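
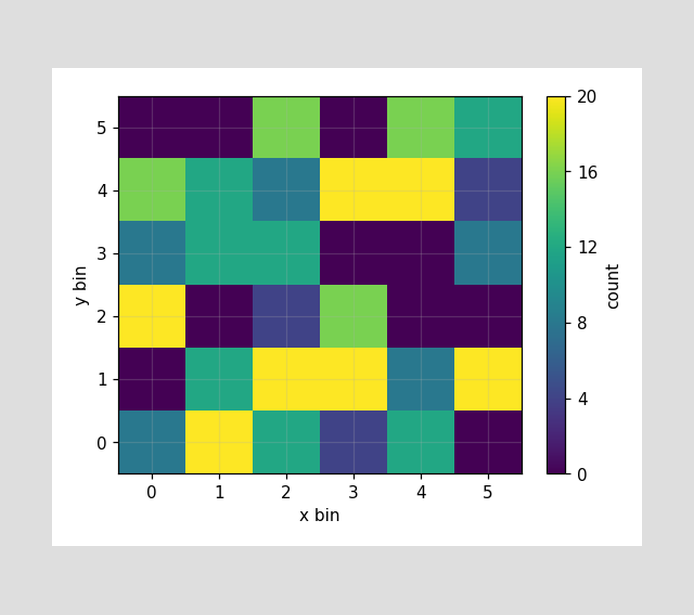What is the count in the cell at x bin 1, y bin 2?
Matching the cell (1, 2) against the colorbar gives 0.

0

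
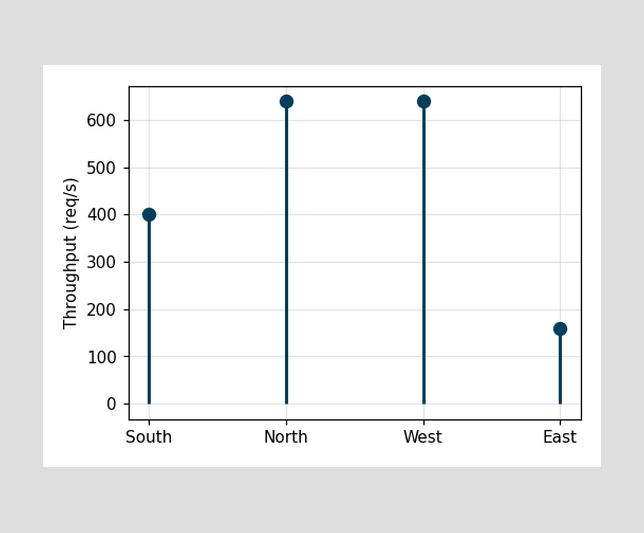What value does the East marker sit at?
160req/s

The East marker sits at 160req/s.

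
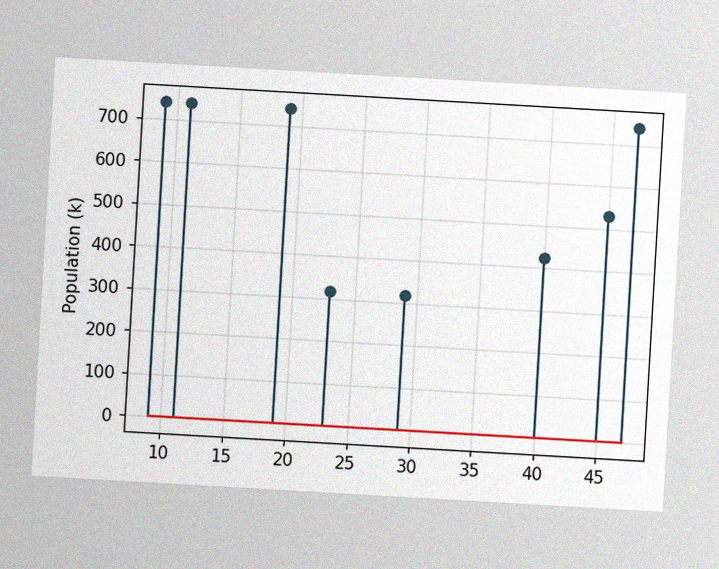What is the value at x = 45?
The chart is tilted about 3° clockwise, with some photo noise. The stem at x=45 reaches 530k.

530k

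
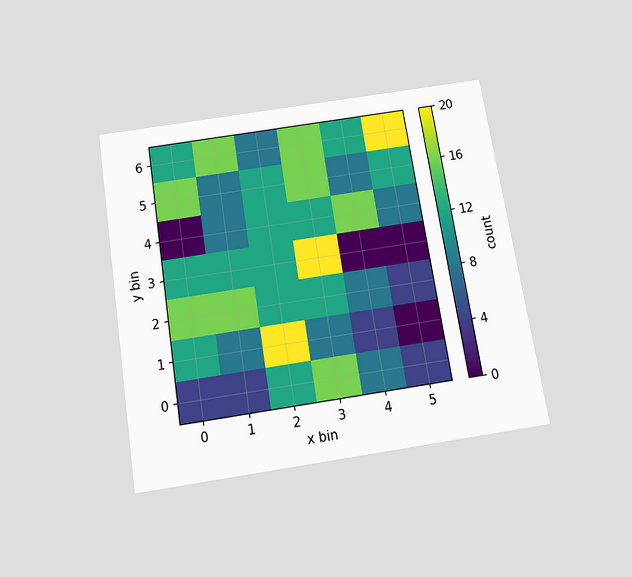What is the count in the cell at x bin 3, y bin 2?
12

The chart is tilted about 9° counter-clockwise and viewed slightly from below. Matching the cell (3, 2) against the colorbar gives 12.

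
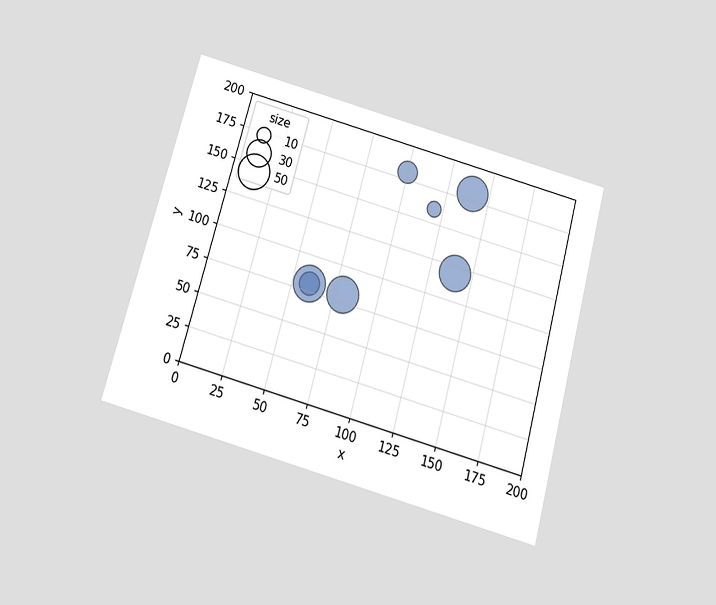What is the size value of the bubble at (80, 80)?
The chart is tilted about 15° clockwise and viewed slightly from below. Matching the bubble at (80, 80) against the size legend gives 50.

50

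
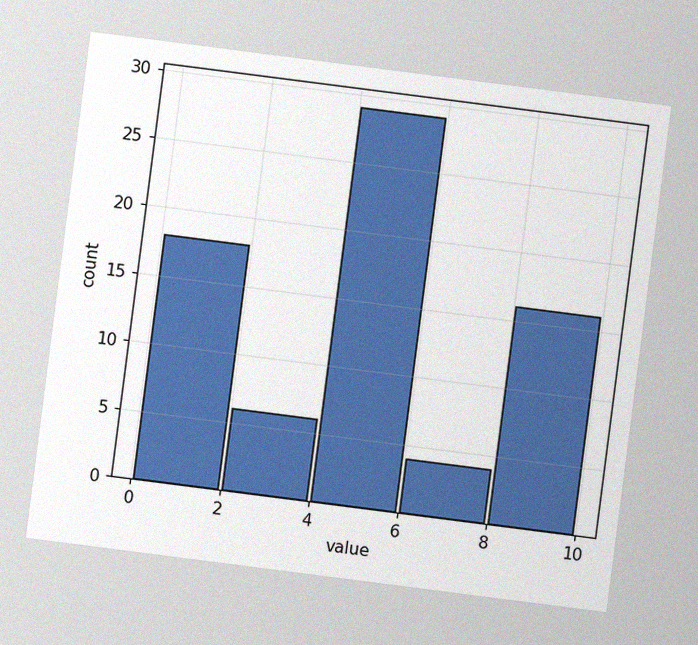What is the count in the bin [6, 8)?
4

The chart is tilted about 7° clockwise, with some photo noise. The [6, 8) bin has height 4.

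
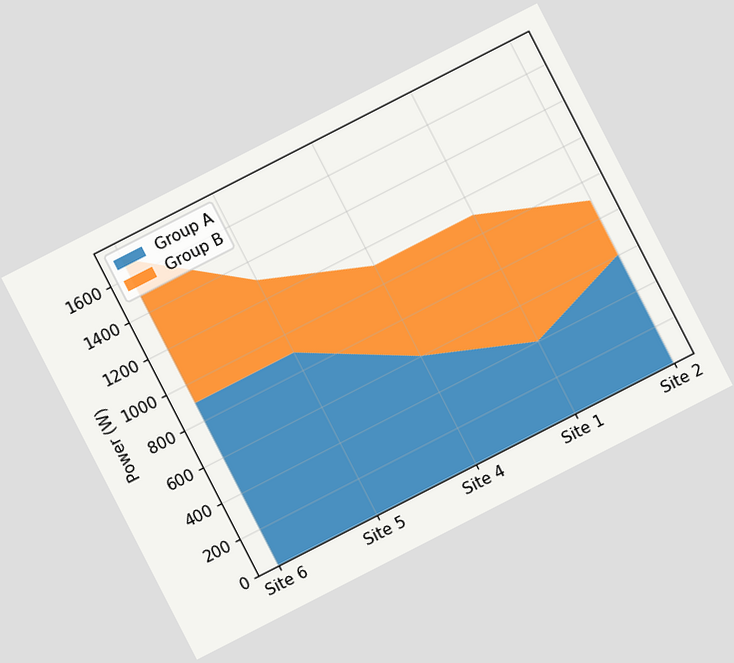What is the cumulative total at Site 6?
1700W

The chart is tilted about 27° counter-clockwise. The stacked total at Site 6 reaches 1700W.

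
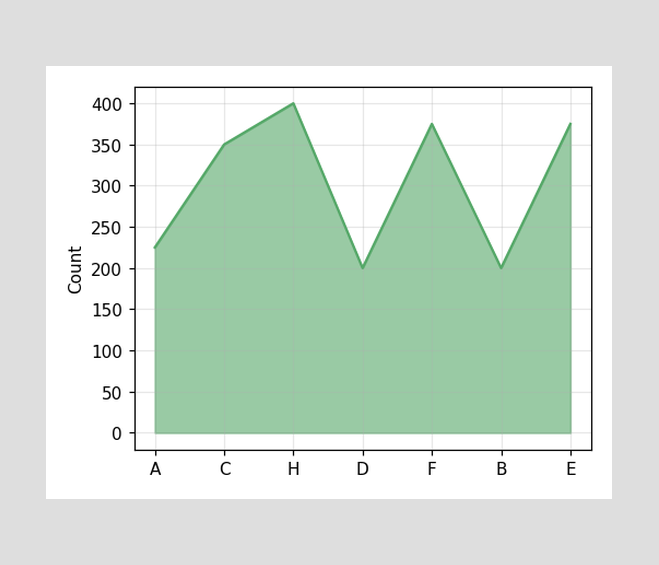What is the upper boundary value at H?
At H the upper boundary is at 400.

400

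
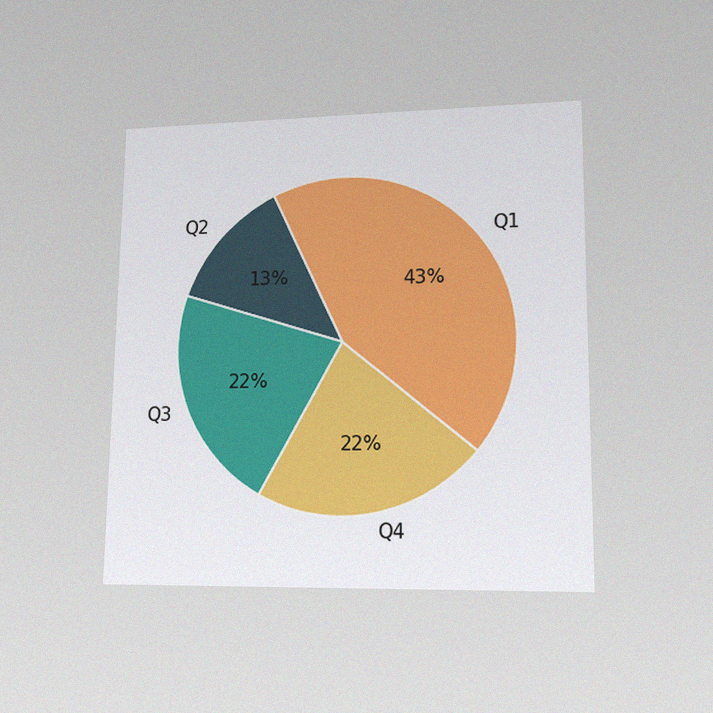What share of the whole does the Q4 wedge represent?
22%

The chart is viewed at a slight angle, with some photo noise. The Q4 slice takes up 22% of the pie.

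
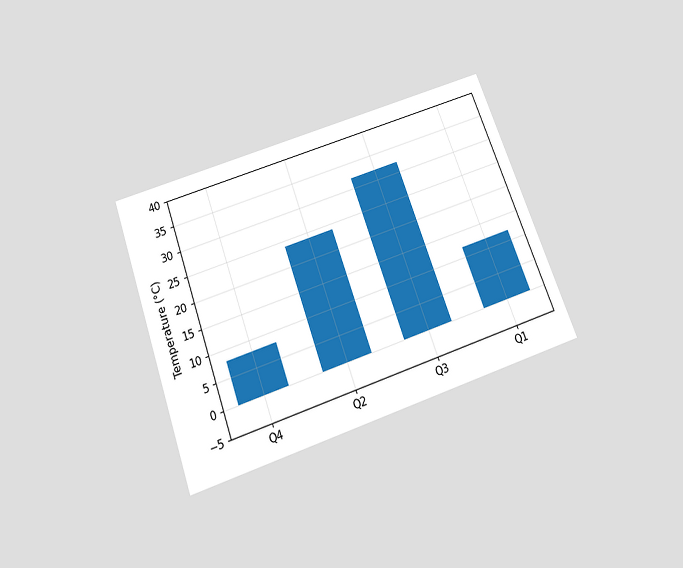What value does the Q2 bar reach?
24°C

The chart is tilted about 20° counter-clockwise and viewed slightly from below. Reading along the chart's y-axis, the Q2 bar reaches 24°C.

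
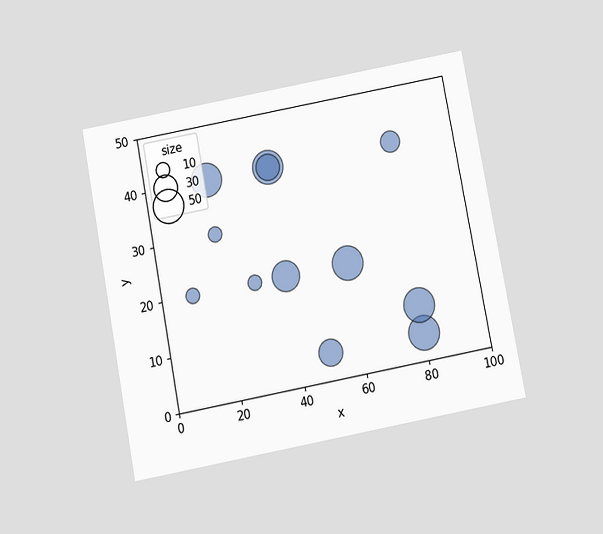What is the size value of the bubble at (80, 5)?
The chart is tilted about 11° counter-clockwise and viewed slightly from below. Matching the bubble at (80, 5) against the size legend gives 50.

50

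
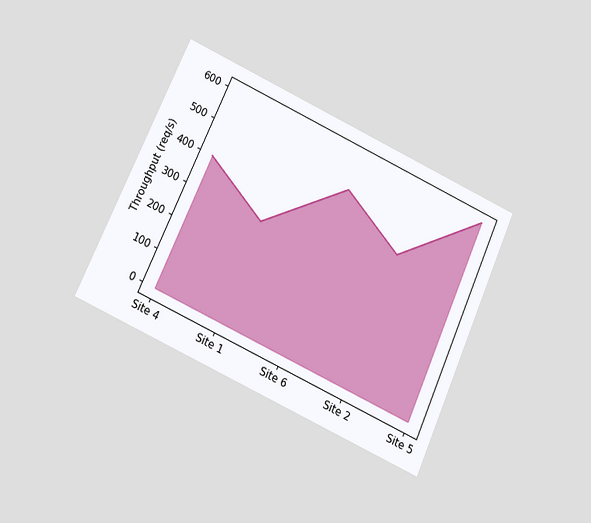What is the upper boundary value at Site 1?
300req/s

The chart is tilted about 24° clockwise and viewed slightly from below. At Site 1 the upper boundary is at 300req/s.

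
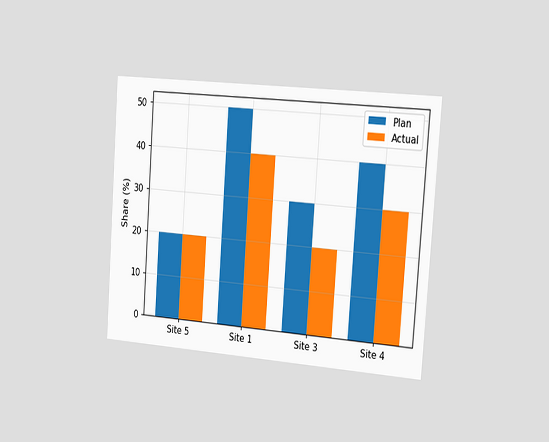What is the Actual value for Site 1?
40%

The chart is tilted about 4° clockwise and viewed slightly from the right. The Actual bar at Site 1 reaches 40% on the y-axis.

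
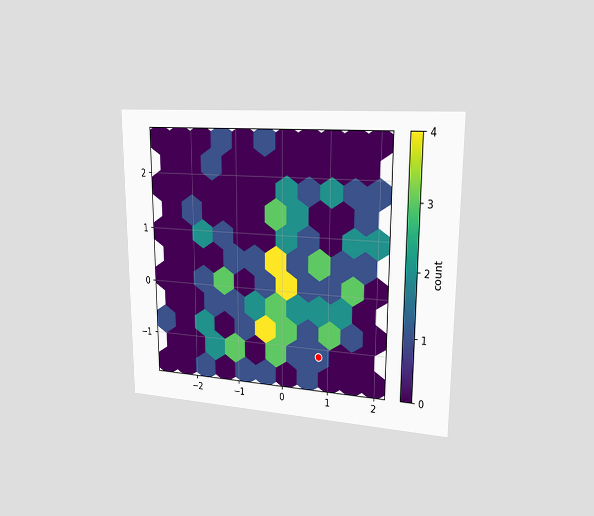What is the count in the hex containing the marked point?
1

The chart is viewed slightly from the right. The marked hex reads 1 on the colorbar.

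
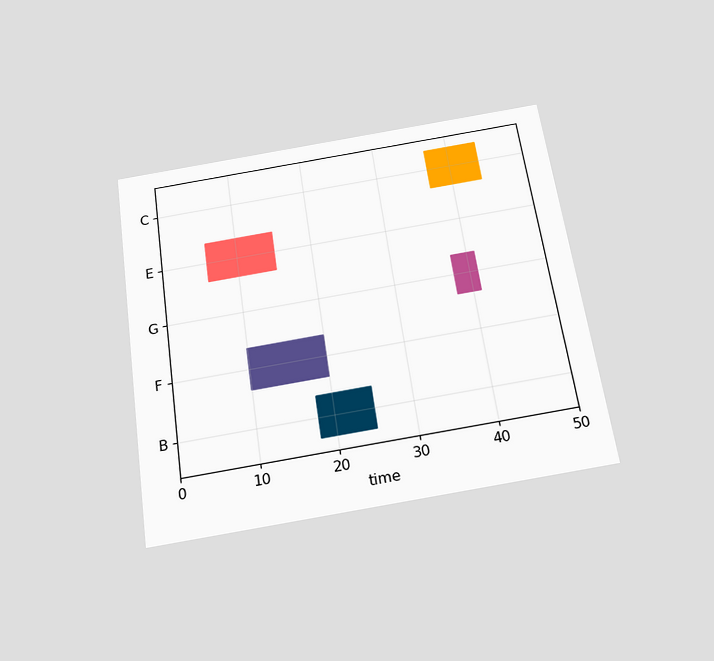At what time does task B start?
The chart is tilted about 8° counter-clockwise and viewed slightly from below. The B bar begins at t=18.

18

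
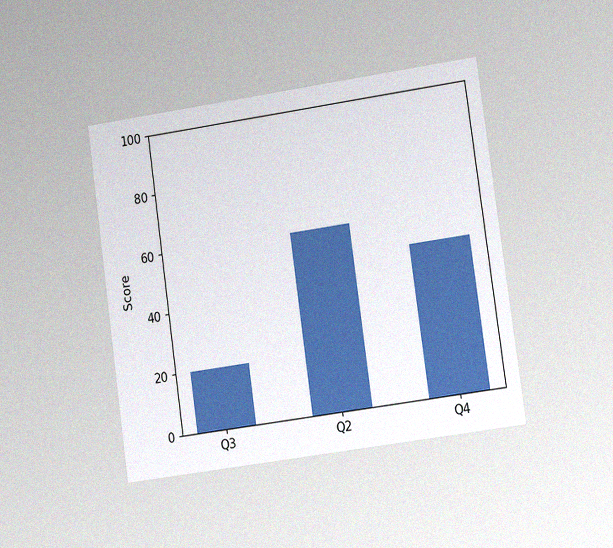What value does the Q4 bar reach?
50

The chart is tilted about 8° counter-clockwise and viewed slightly from the right, with some photo noise. Reading along the chart's y-axis, the Q4 bar reaches 50.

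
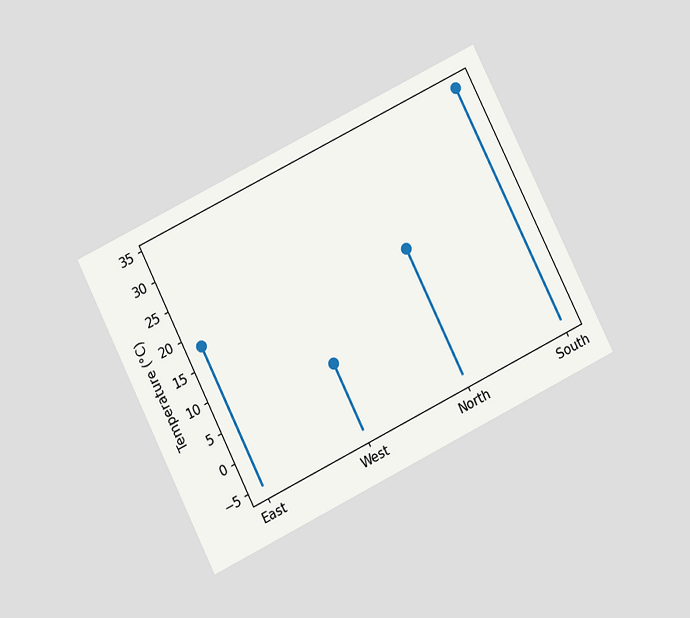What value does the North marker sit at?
The chart is tilted about 26° counter-clockwise and viewed slightly from below. The North marker sits at 16°C.

16°C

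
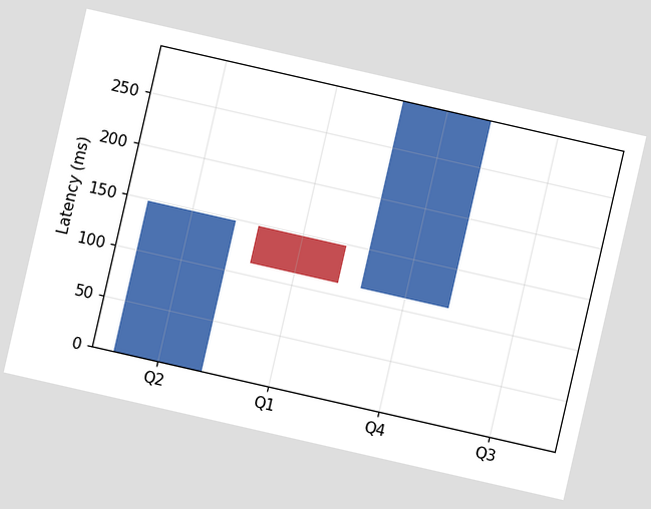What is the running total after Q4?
296ms

The chart is tilted about 13° clockwise. After Q4 the running total reaches 296ms.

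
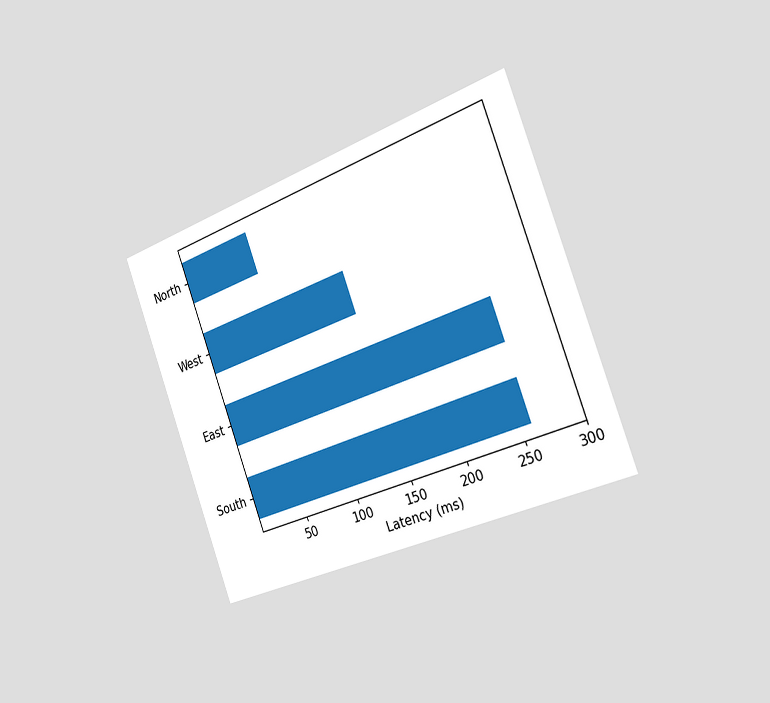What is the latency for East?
259ms

The chart is tilted about 20° counter-clockwise and viewed slightly from the right. Reading along the chart's x-axis, the East bar reaches 259ms.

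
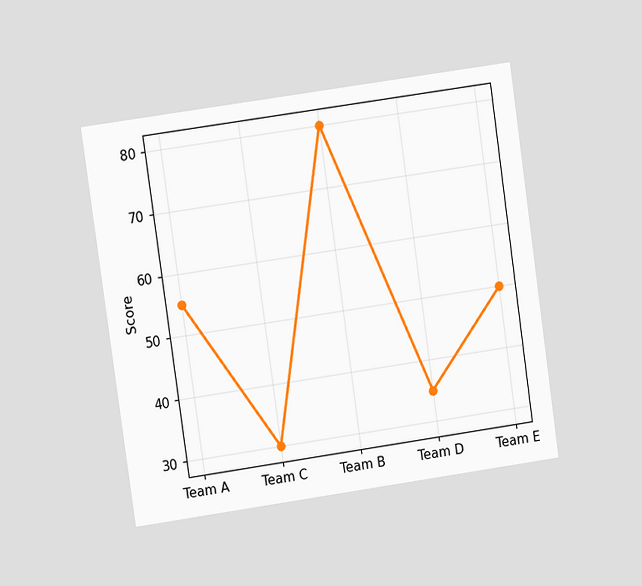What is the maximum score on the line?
The chart is tilted about 8° counter-clockwise and viewed at a slight angle. The highest point is at Team B, and reading across to the y-axis gives 80.

80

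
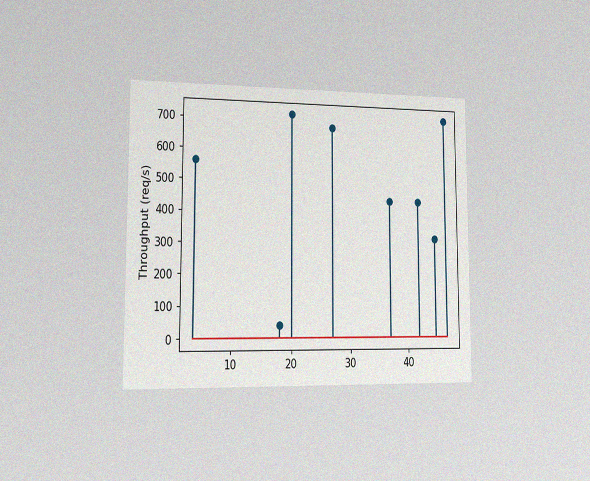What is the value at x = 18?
The chart is viewed slightly from the left, with some photo noise. The stem at x=18 reaches 40req/s.

40req/s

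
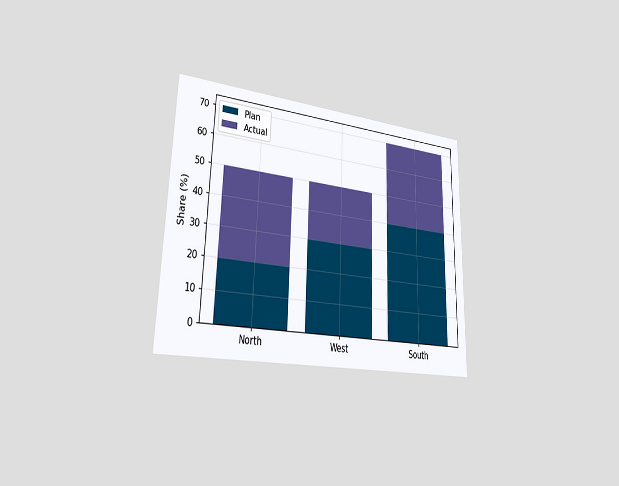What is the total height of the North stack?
The chart is viewed slightly from the left. The North stack's top reaches 50% on the y-axis.

50%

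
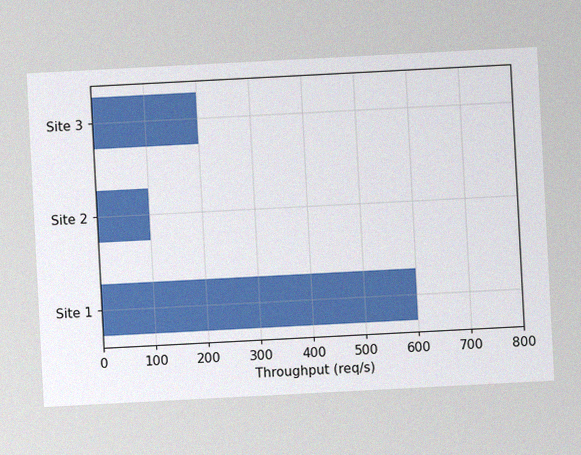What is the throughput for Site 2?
The chart is tilted about 3° counter-clockwise, with some photo noise. Reading along the chart's x-axis, the Site 2 bar reaches 100req/s.

100req/s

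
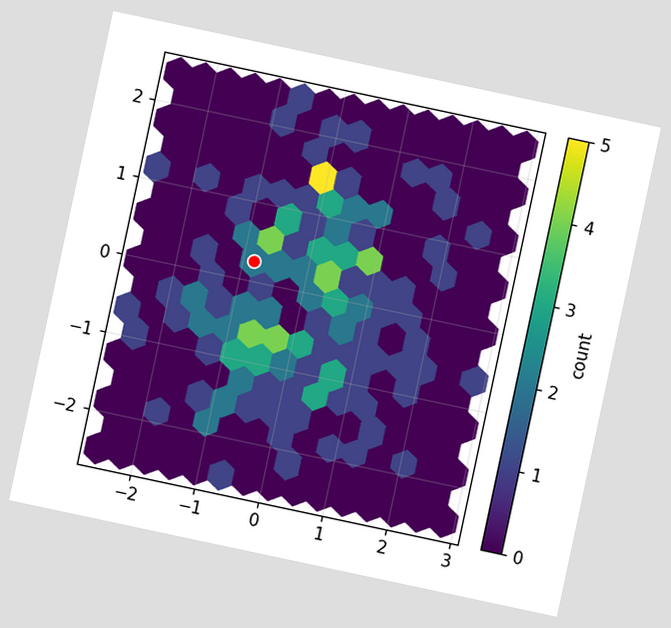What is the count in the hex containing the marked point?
2

The chart is tilted about 12° clockwise. The marked hex reads 2 on the colorbar.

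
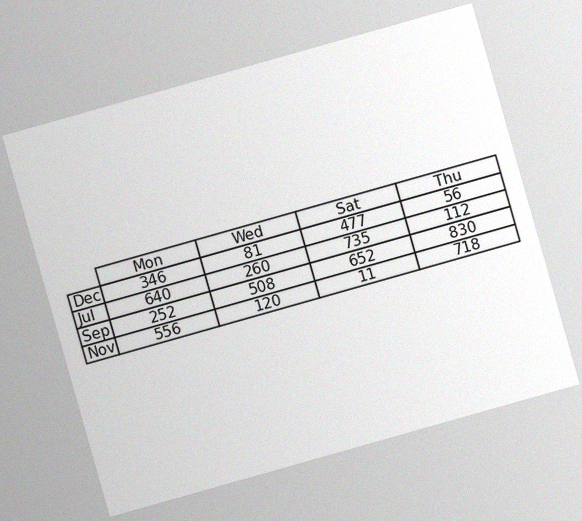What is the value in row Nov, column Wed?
The chart is tilted about 16° counter-clockwise, with some photo noise. The (Nov, Wed) cell reads 120.

120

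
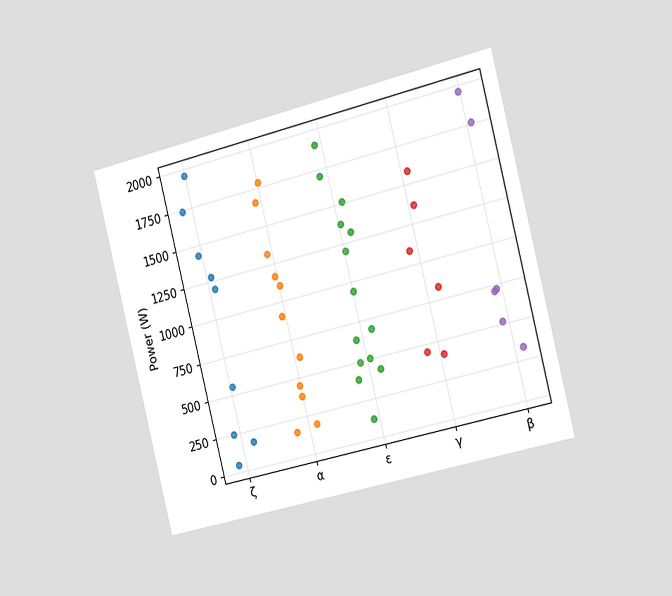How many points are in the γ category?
The chart is tilted about 14° counter-clockwise and viewed slightly from the right. Counting the markers in the γ column gives 6.

6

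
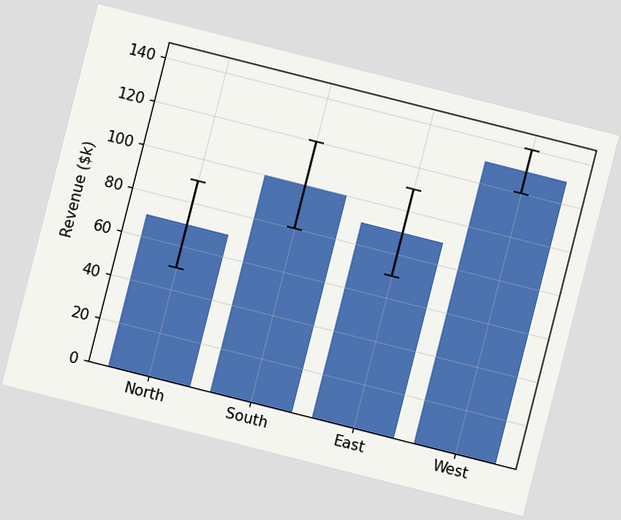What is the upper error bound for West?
$140k

The chart is tilted about 14° clockwise. The West bar's upper whisker reaches $140k.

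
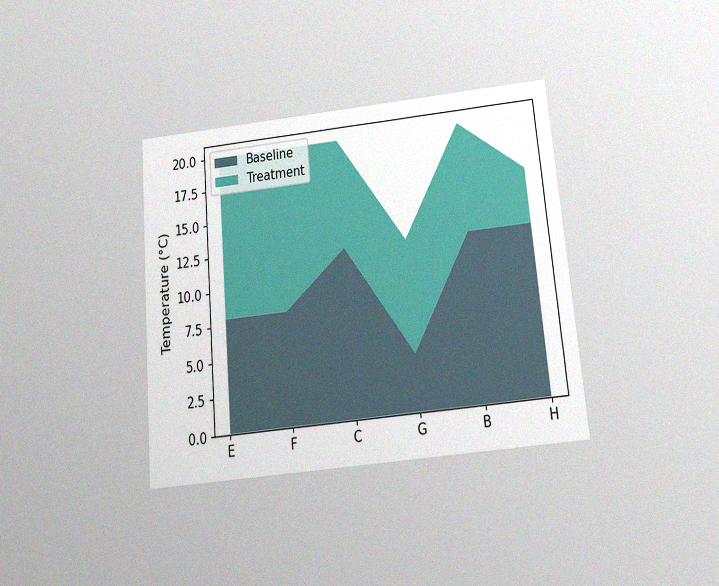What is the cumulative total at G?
The chart is tilted about 5° counter-clockwise and viewed slightly from below, with some photo noise. The stacked total at G reaches 12°C.

12°C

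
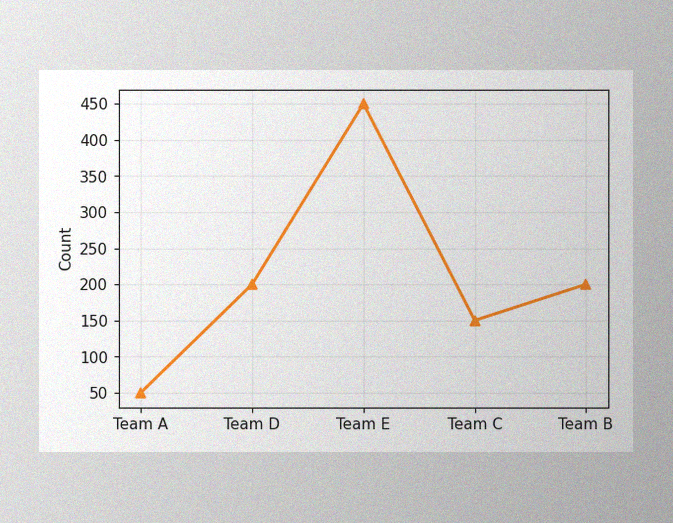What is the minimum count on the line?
50

The image has some photo noise and uneven lighting. The lowest point is at Team A, and reading across to the y-axis gives 50.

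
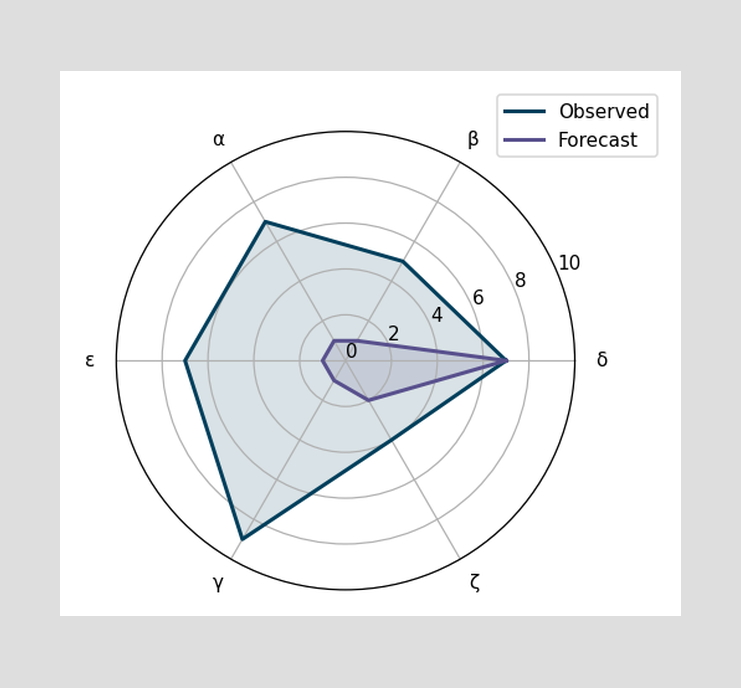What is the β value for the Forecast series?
1

On the β axis, Forecast reaches 1.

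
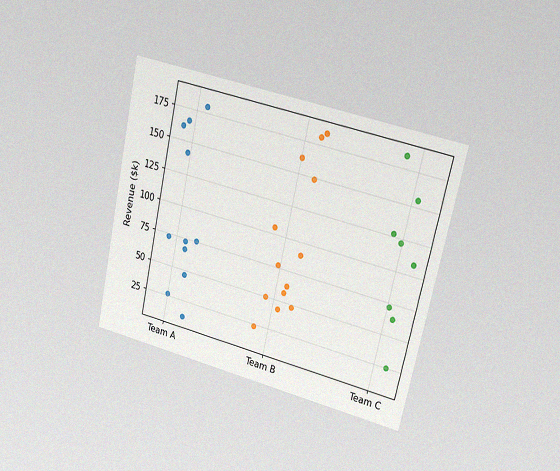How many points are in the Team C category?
8

The chart is tilted about 13° clockwise and viewed at a slight angle, with some photo noise. Counting the markers in the Team C column gives 8.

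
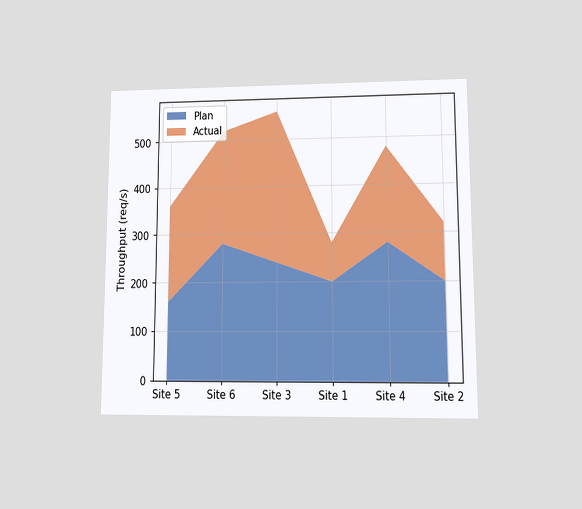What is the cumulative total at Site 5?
360req/s

The chart is viewed at a slight angle. The stacked total at Site 5 reaches 360req/s.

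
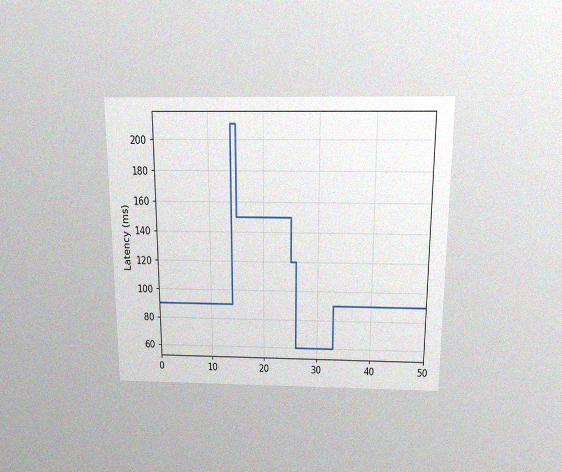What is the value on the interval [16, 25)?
The chart is viewed slightly from above, with some photo noise. On [16, 25) the step sits at 150ms.

150ms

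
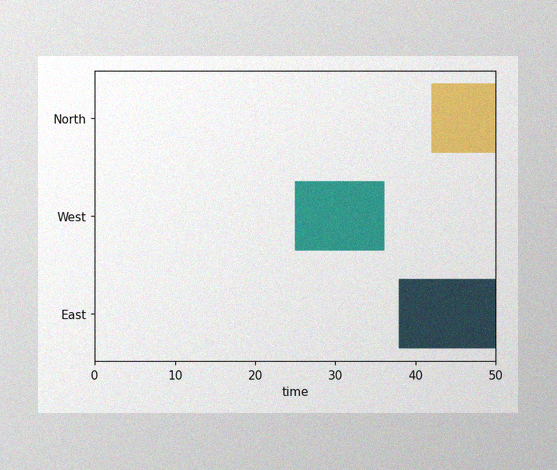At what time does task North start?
The image has some photo noise and uneven lighting. The North bar begins at t=42.

42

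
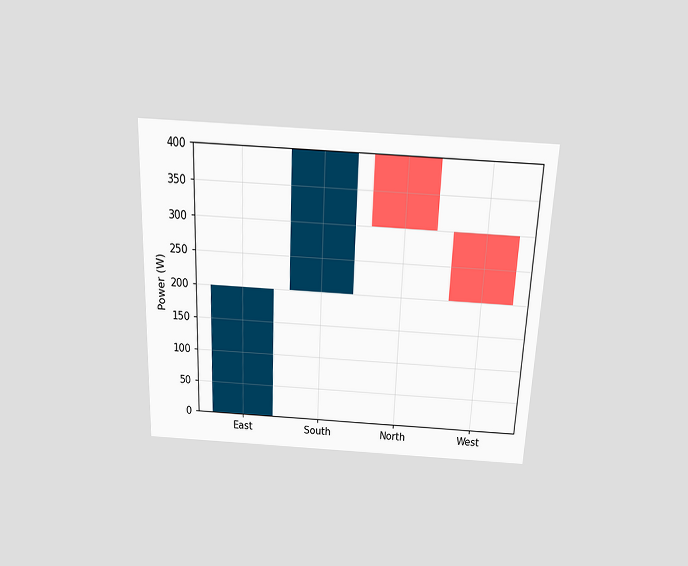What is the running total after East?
200W

The chart is tilted about 2° clockwise and viewed slightly from above. After East the running total reaches 200W.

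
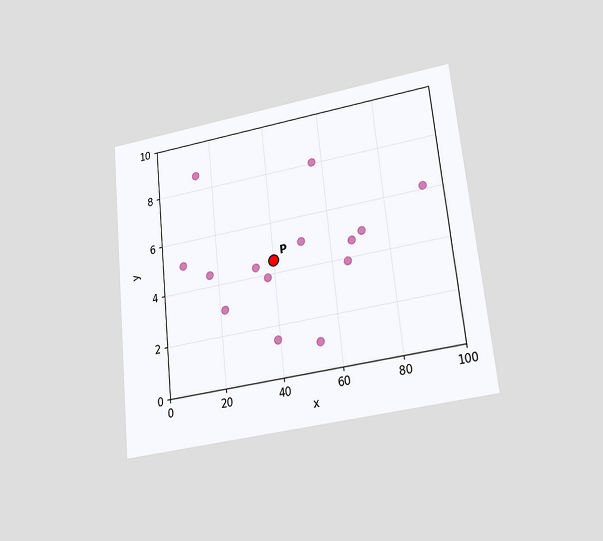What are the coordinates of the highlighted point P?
(40, 4.5)

The chart is tilted about 6° counter-clockwise and viewed slightly from below. Following the gridlines from P to each axis, P sits at (40, 4.5).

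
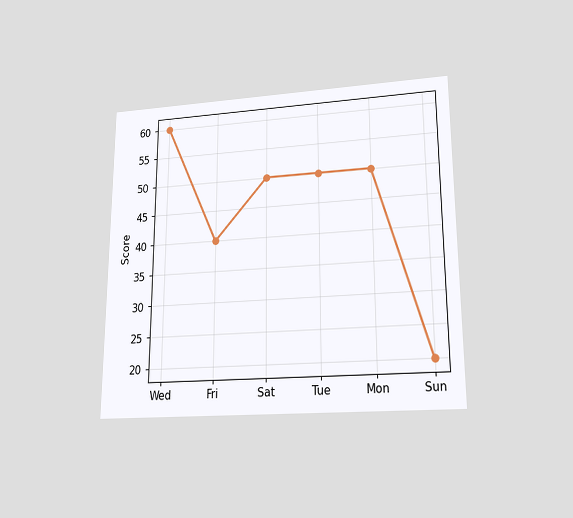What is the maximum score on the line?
60

The chart is viewed slightly from below. The highest point is at Wed, and reading across to the y-axis gives 60.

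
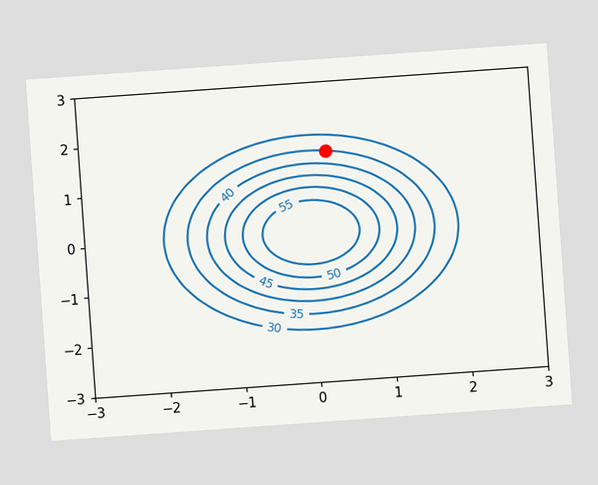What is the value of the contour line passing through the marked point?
The chart is tilted about 4° counter-clockwise. The marked point sits on the contour labelled 35.

35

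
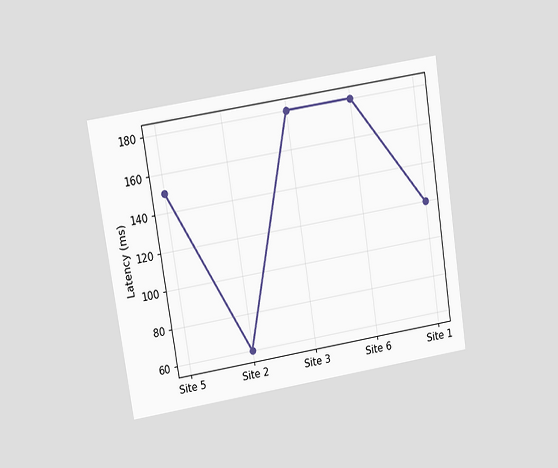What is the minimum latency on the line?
The chart is tilted about 9° counter-clockwise and viewed at a slight angle. The lowest point is at Site 2, and reading across to the y-axis gives 60ms.

60ms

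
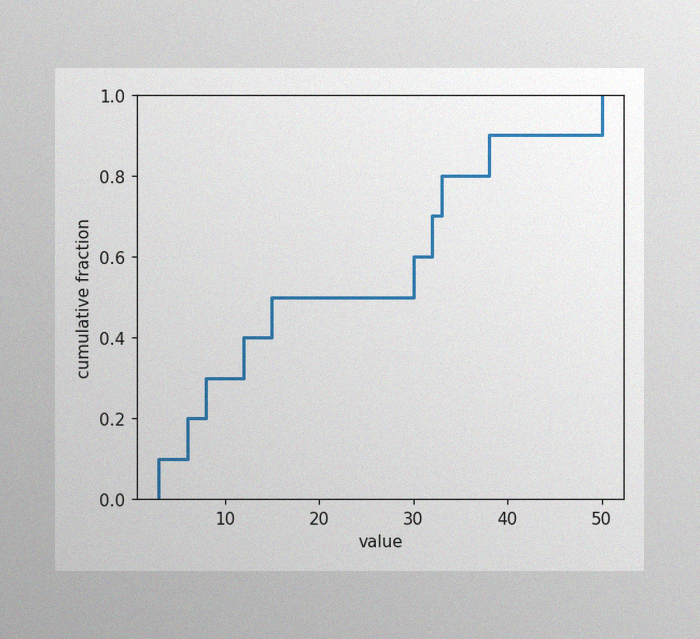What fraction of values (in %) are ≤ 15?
The image has some photo noise and uneven lighting. At x=15 the ECDF step is at 50%.

50%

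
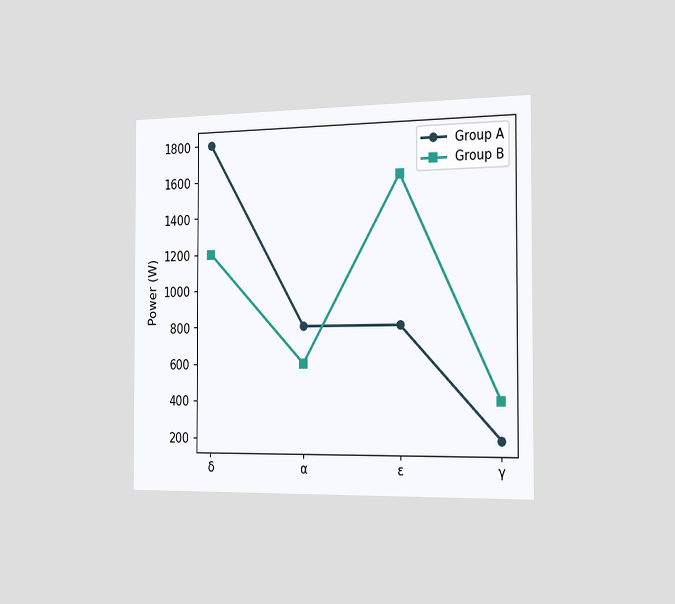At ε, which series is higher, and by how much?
Group B, by 800W

The chart is viewed slightly from the right. At ε, Group B sits above the other line by 800W.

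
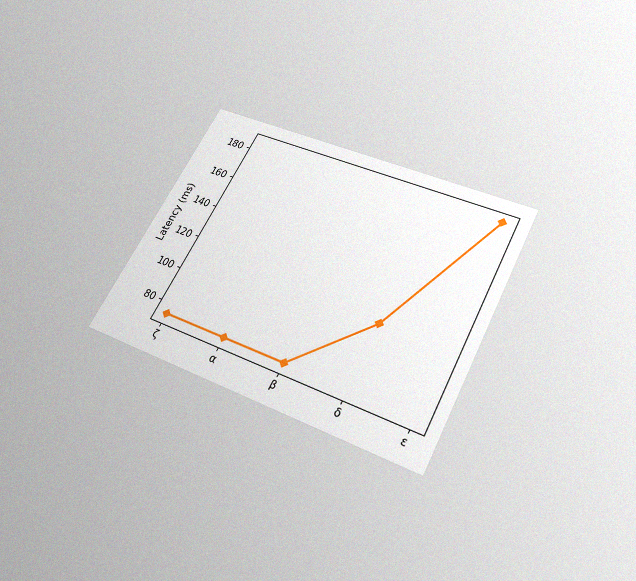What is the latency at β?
The chart is tilted about 28° clockwise and viewed slightly from below, with some photo noise. At β, the line is at 74ms.

74ms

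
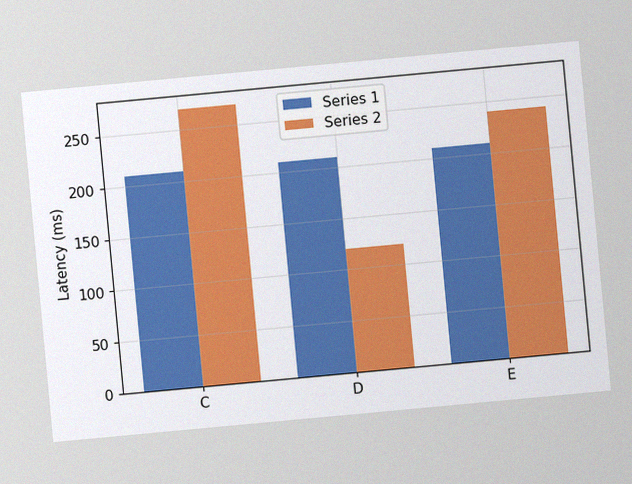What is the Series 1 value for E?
The chart is tilted about 5° counter-clockwise, with some photo noise. The Series 1 bar at E reaches 210ms on the y-axis.

210ms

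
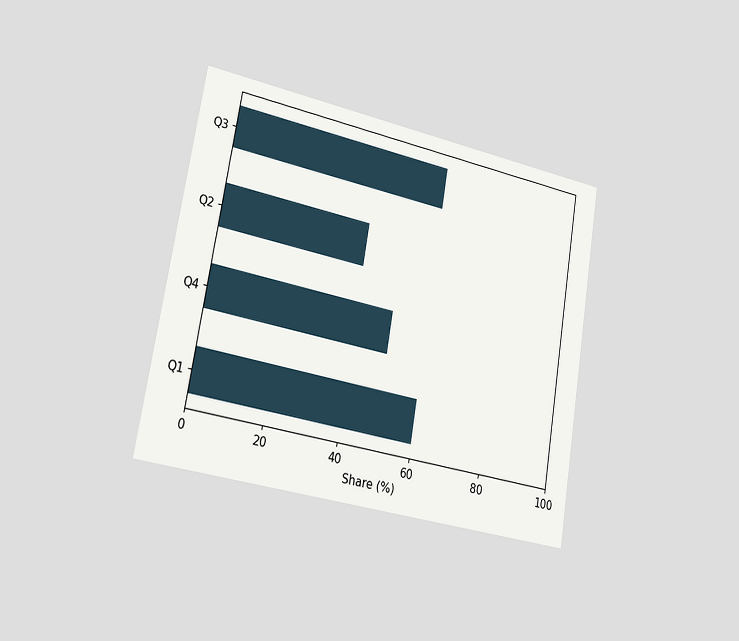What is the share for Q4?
The chart is tilted about 10° clockwise and viewed slightly from the left. Reading along the chart's x-axis, the Q4 bar reaches 50%.

50%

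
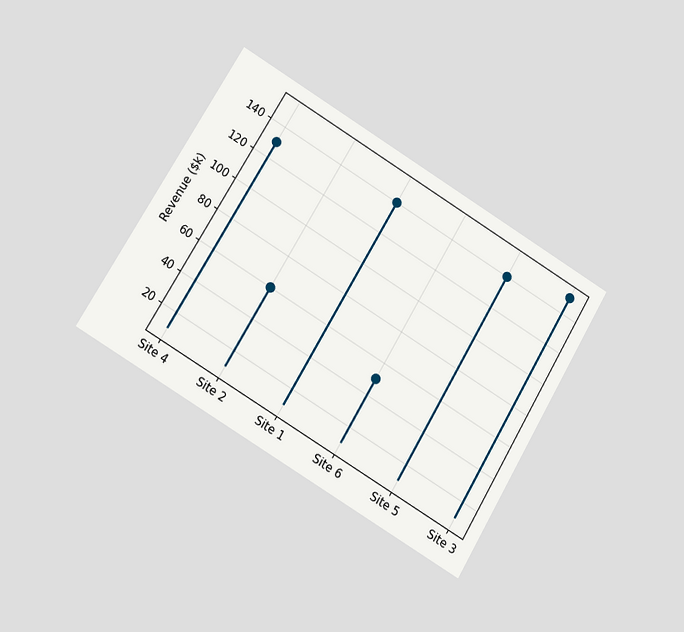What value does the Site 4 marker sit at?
$130k

The chart is tilted about 31° clockwise and viewed at a slight angle. The Site 4 marker sits at $130k.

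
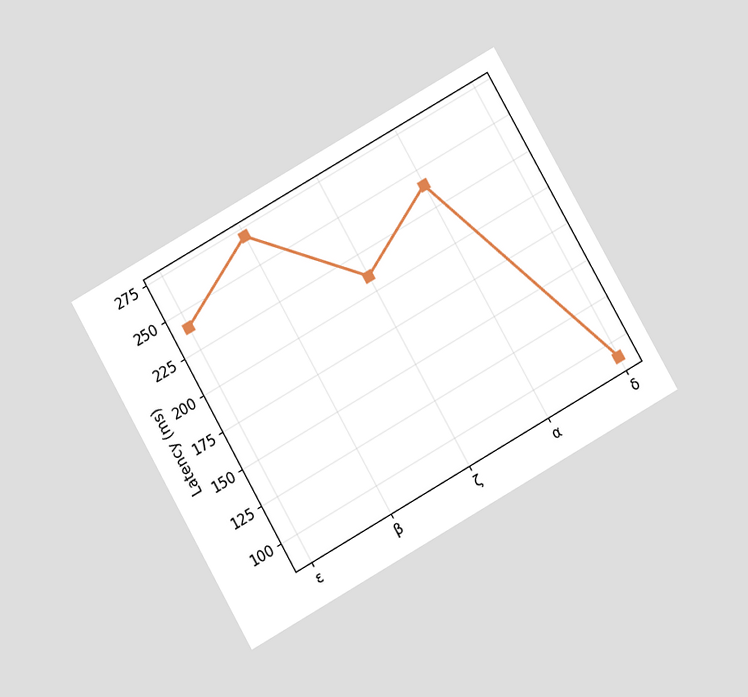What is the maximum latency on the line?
The chart is tilted about 30° counter-clockwise and viewed at a slight angle. The highest point is at β, and reading across to the y-axis gives 270ms.

270ms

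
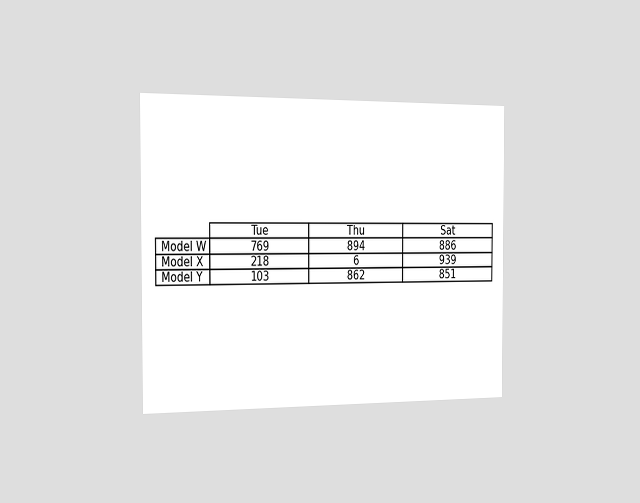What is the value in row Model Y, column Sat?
The chart is viewed slightly from the left. The (Model Y, Sat) cell reads 851.

851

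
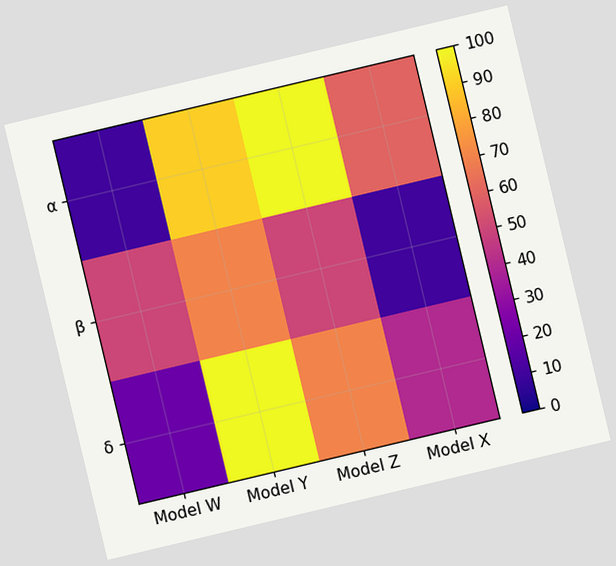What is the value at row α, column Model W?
10

The chart is tilted about 13° counter-clockwise. Matching cell (α, Model W) against the colorbar gives 10.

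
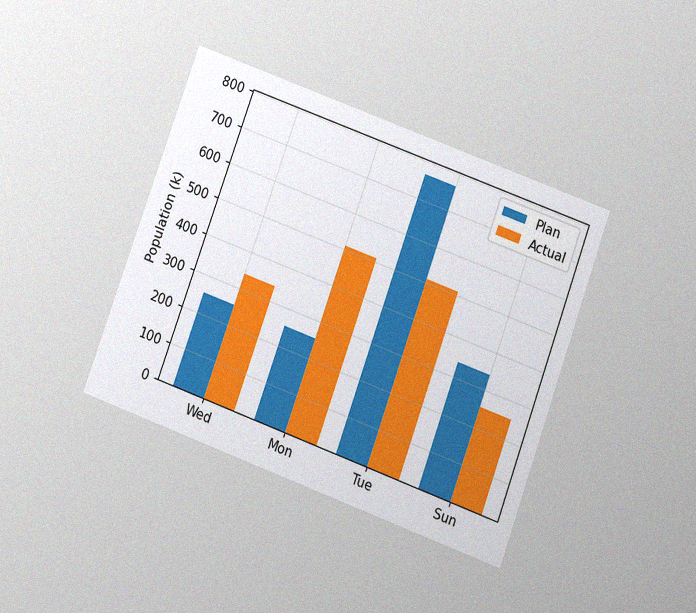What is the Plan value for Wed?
255k

The chart is tilted about 20° clockwise and viewed at a slight angle, with some photo noise. The Plan bar at Wed reaches 255k on the y-axis.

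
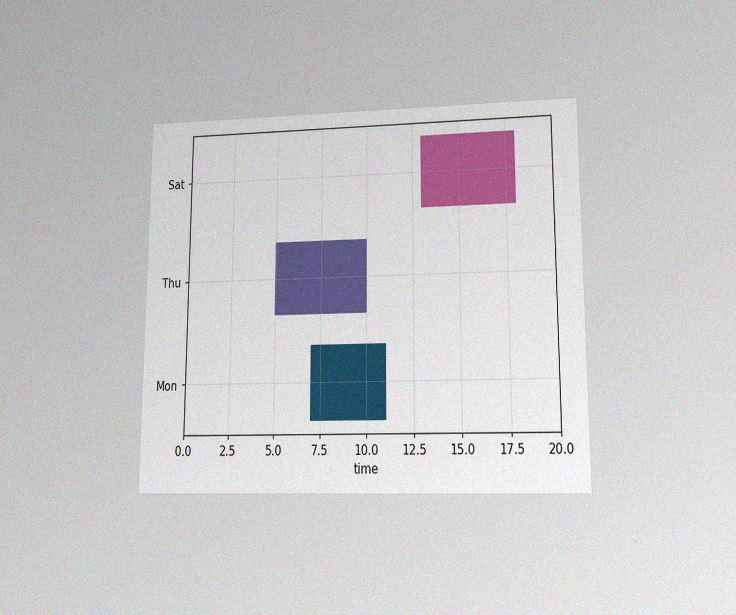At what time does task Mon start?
The chart is viewed at a slight angle, with some photo noise. The Mon bar begins at t=7.

7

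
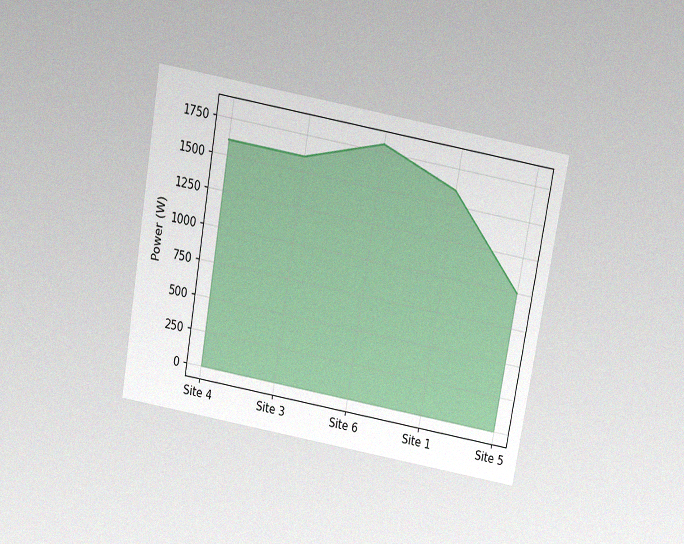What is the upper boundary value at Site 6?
The chart is tilted about 10° clockwise and viewed slightly from above, with some photo noise. At Site 6 the upper boundary is at 1800W.

1800W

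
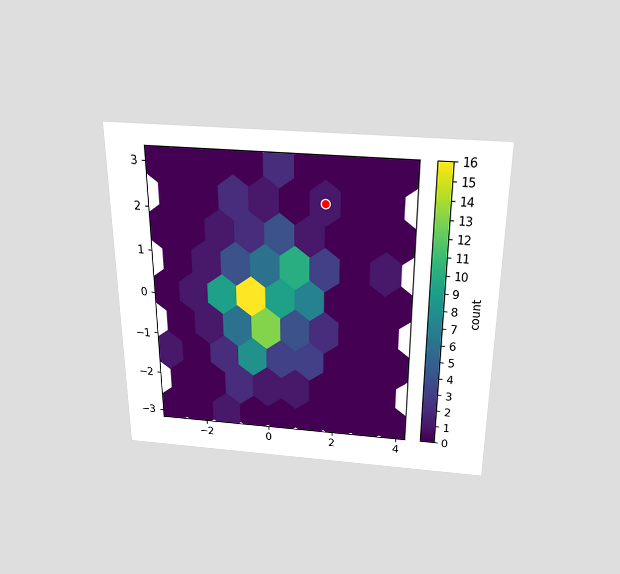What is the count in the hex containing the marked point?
The chart is viewed slightly from above. The marked hex reads 1 on the colorbar.

1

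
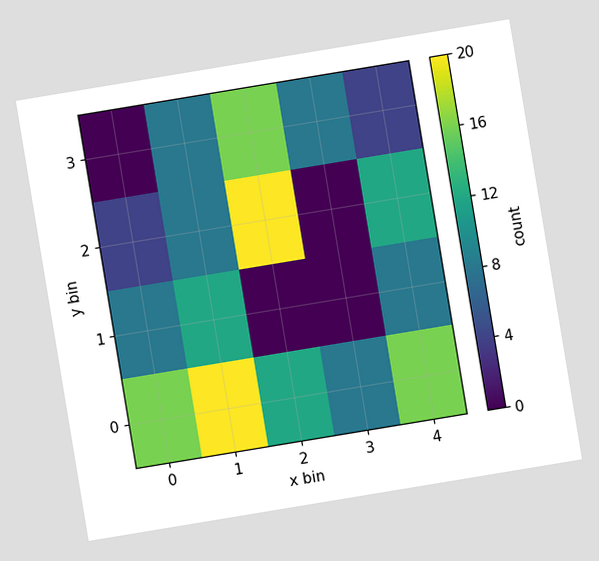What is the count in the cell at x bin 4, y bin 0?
16

The chart is tilted about 9° counter-clockwise. Matching the cell (4, 0) against the colorbar gives 16.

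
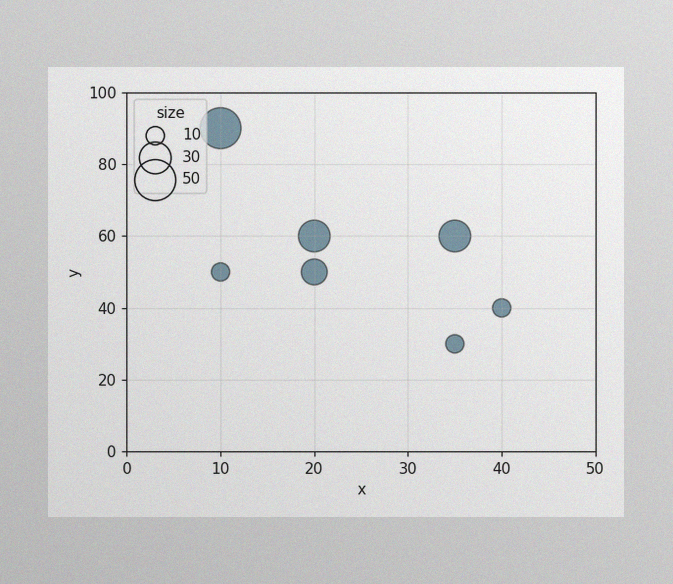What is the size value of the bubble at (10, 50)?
The image has some photo noise and uneven lighting. Matching the bubble at (10, 50) against the size legend gives 10.

10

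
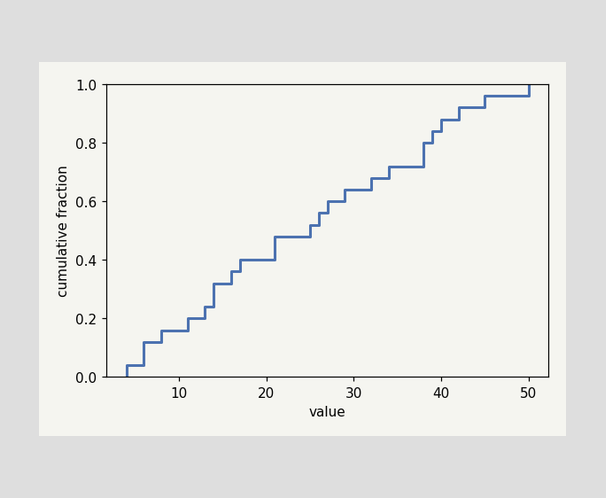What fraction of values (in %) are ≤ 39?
At x=39 the ECDF step is at 84%.

84%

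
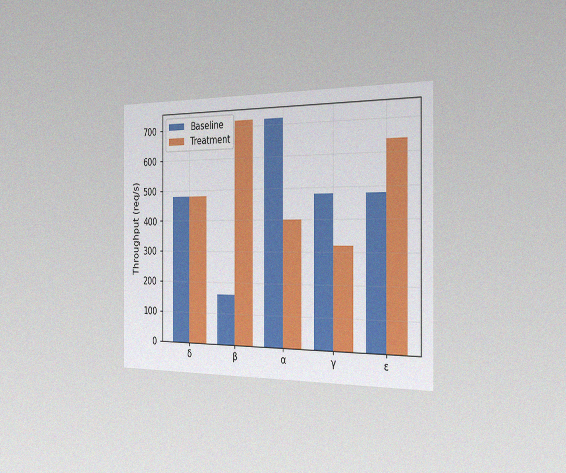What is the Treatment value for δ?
480req/s

The chart is viewed slightly from the right, with some photo noise. The Treatment bar at δ reaches 480req/s on the y-axis.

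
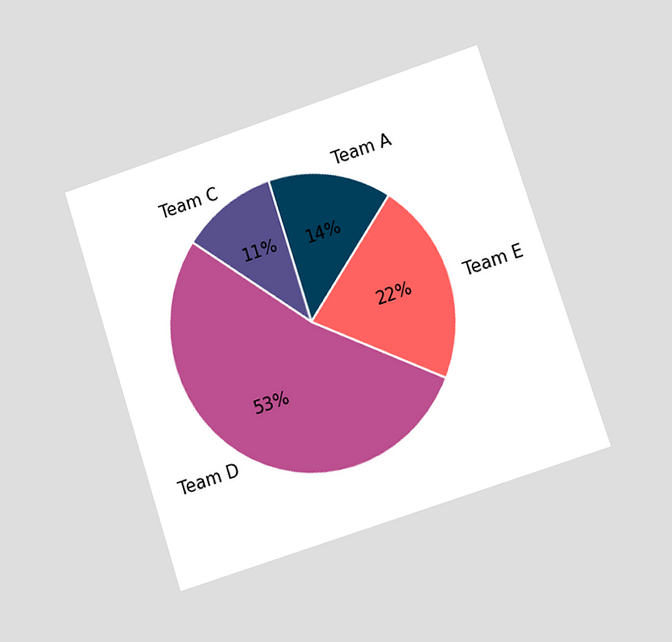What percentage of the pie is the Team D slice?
The chart is tilted about 18° counter-clockwise and viewed at a slight angle. The Team D slice takes up 53% of the pie.

53%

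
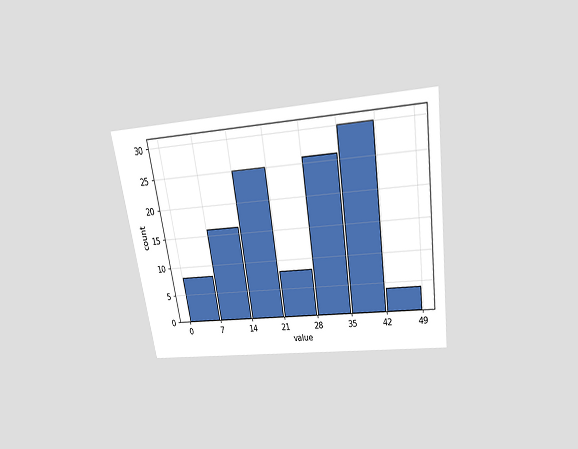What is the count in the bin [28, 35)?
26

The chart is tilted about 9° counter-clockwise and viewed slightly from above. The [28, 35) bin has height 26.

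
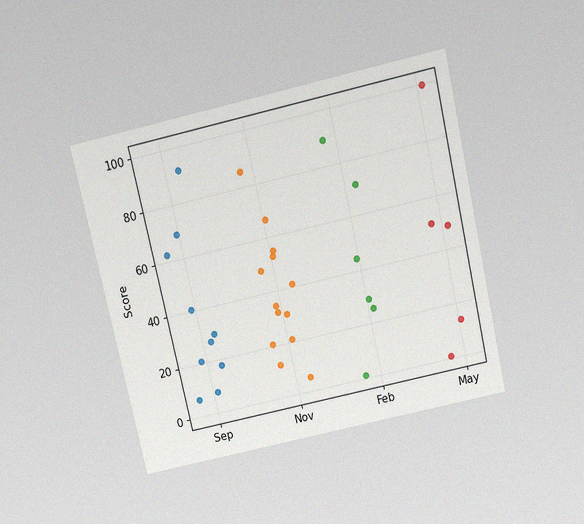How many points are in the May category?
5

The chart is tilted about 13° counter-clockwise and viewed slightly from above, with some photo noise. Counting the markers in the May column gives 5.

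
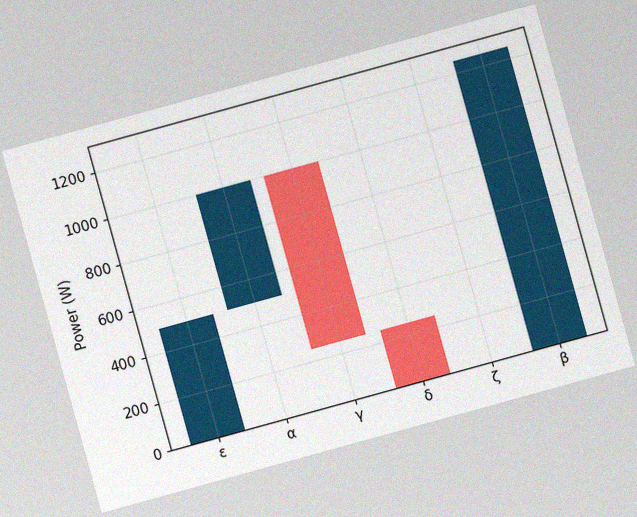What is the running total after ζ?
0W

The chart is tilted about 15° counter-clockwise, with some photo noise. After ζ the running total reaches 0W.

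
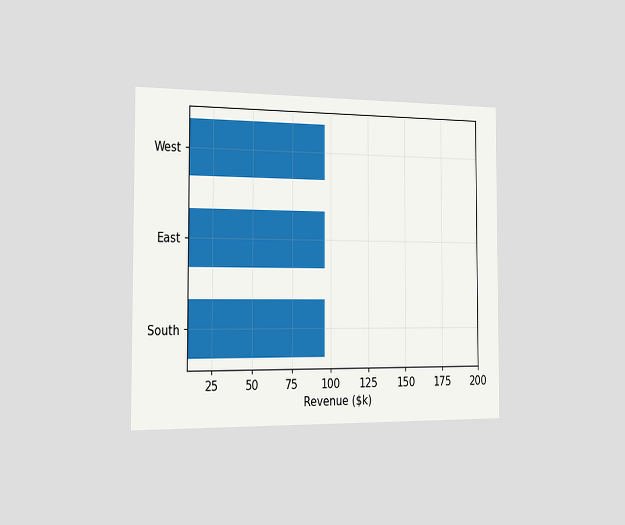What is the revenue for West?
$96k

The chart is viewed slightly from the left. Reading along the chart's x-axis, the West bar reaches $96k.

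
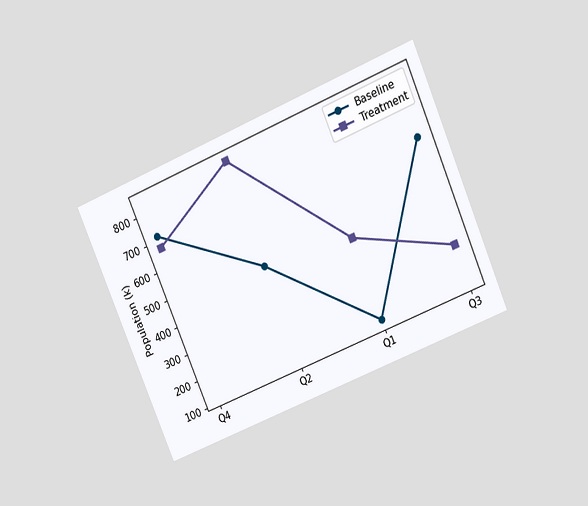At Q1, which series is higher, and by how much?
The chart is tilted about 23° counter-clockwise and viewed at a slight angle. At Q1, Treatment sits above the other line by 294k.

Treatment, by 294k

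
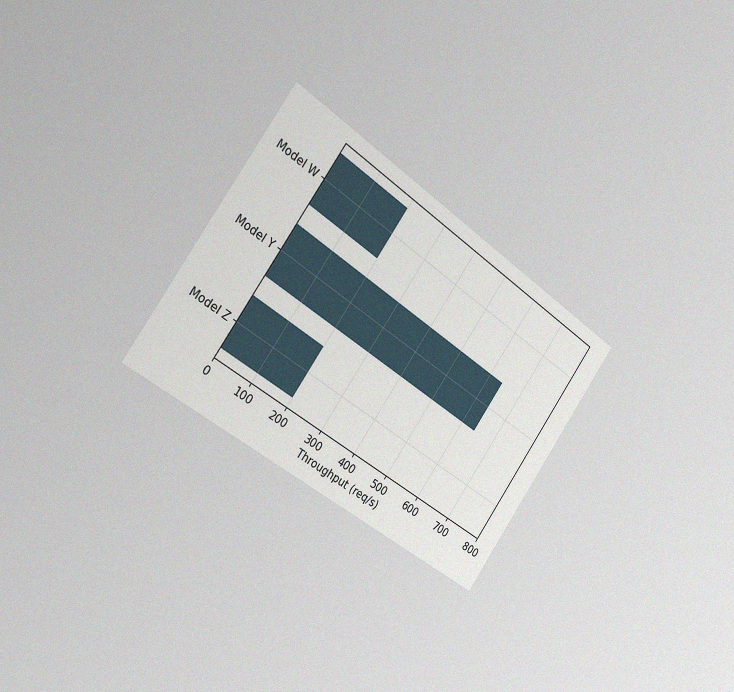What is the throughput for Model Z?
200req/s

The chart is tilted about 36° clockwise and viewed slightly from the left, with some photo noise. Reading along the chart's x-axis, the Model Z bar reaches 200req/s.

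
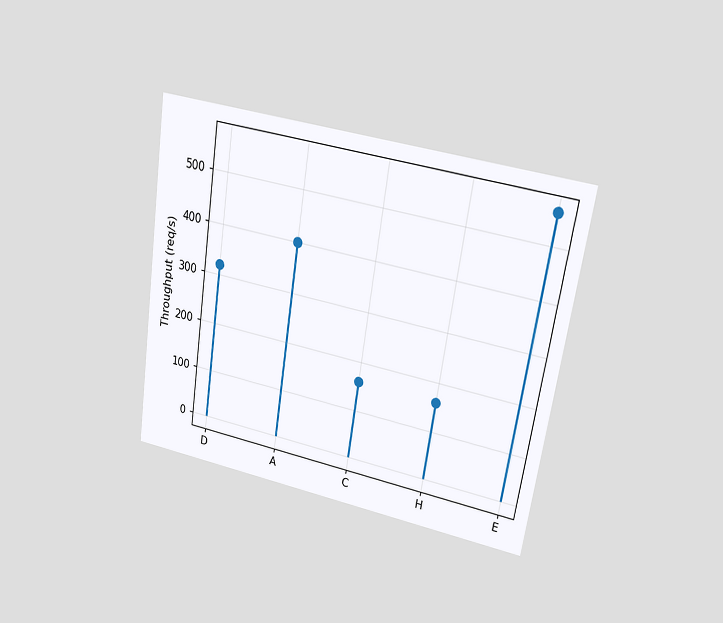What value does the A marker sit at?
400req/s

The chart is tilted about 9° clockwise and viewed at a slight angle. The A marker sits at 400req/s.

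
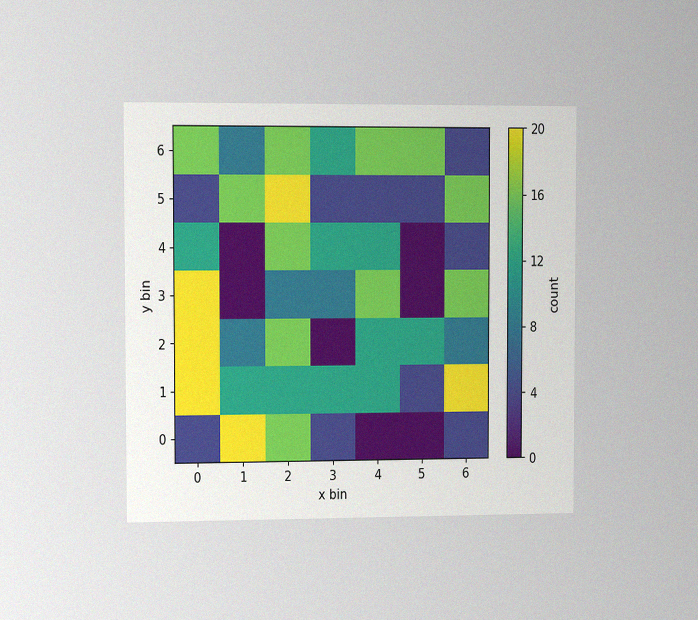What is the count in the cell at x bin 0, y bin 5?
The chart is viewed slightly from the left, with some photo noise. Matching the cell (0, 5) against the colorbar gives 4.

4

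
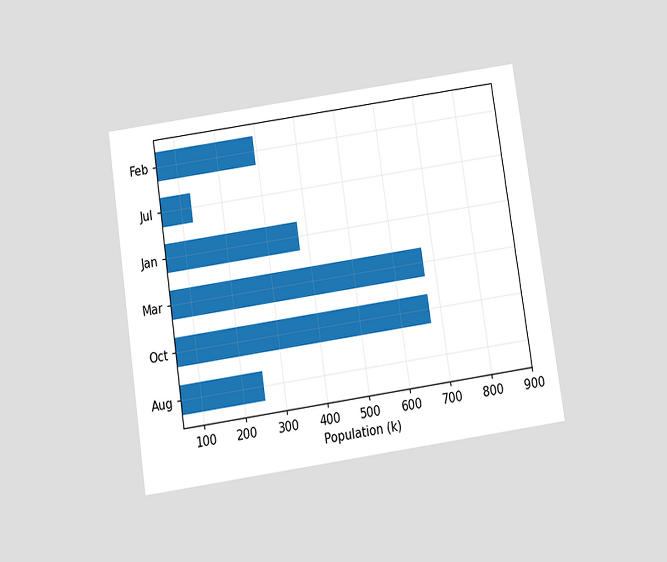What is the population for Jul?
The chart is tilted about 8° counter-clockwise and viewed slightly from below. Reading along the chart's x-axis, the Jul bar reaches 126k.

126k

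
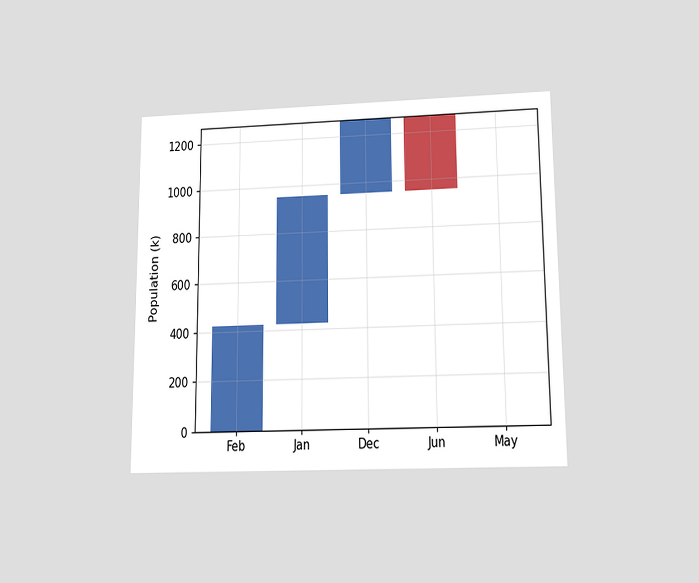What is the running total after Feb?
424k

The chart is viewed slightly from below. After Feb the running total reaches 424k.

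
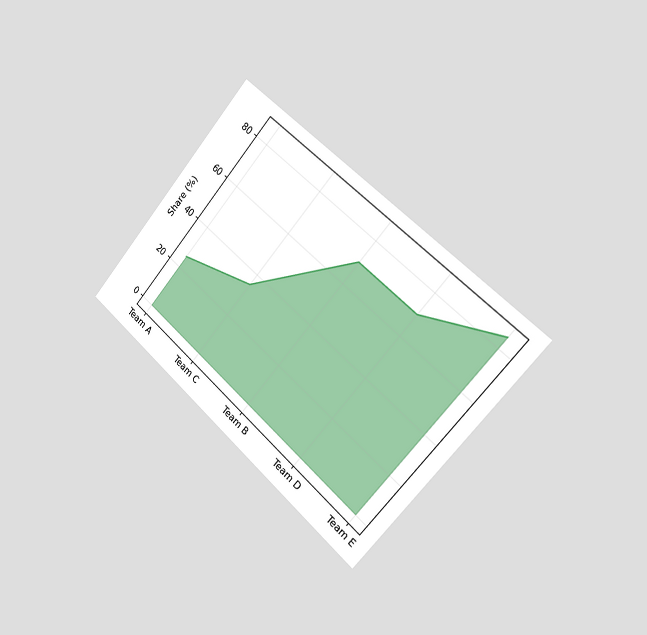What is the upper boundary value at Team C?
35%

The chart is tilted about 41° clockwise and viewed slightly from the right. At Team C the upper boundary is at 35%.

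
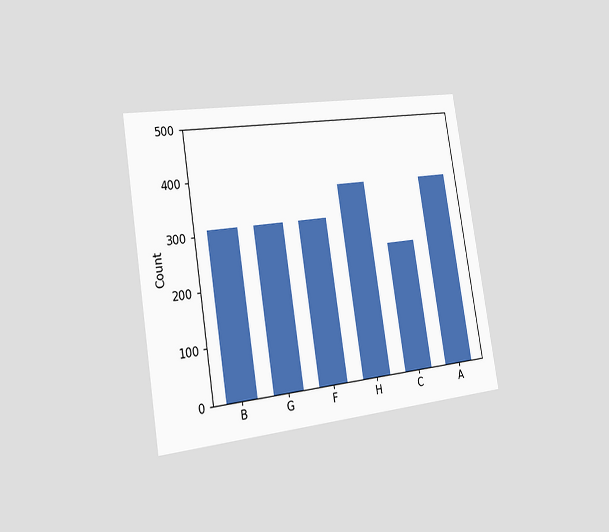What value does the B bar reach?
The chart is tilted about 9° counter-clockwise and viewed slightly from the left. Reading along the chart's y-axis, the B bar reaches 310.

310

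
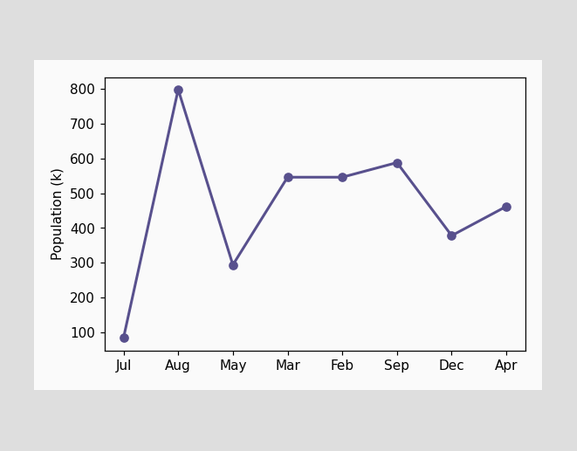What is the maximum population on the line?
The highest point is at Aug, and reading across to the y-axis gives 798k.

798k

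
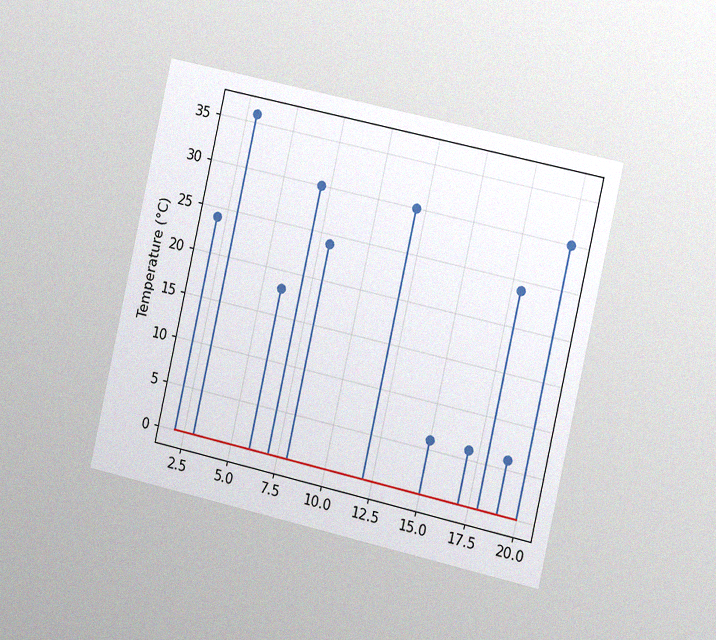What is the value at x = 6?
The chart is tilted about 13° clockwise and viewed slightly from the right, with some photo noise. The stem at x=6 reaches 18°C.

18°C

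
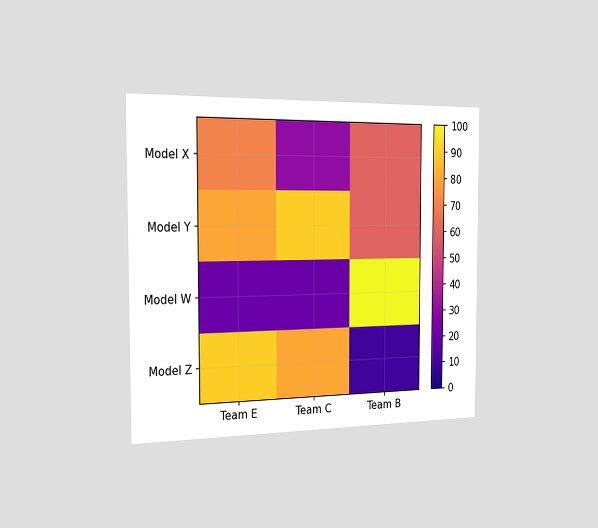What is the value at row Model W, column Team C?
The chart is viewed slightly from the left. Matching cell (Model W, Team C) against the colorbar gives 20.

20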